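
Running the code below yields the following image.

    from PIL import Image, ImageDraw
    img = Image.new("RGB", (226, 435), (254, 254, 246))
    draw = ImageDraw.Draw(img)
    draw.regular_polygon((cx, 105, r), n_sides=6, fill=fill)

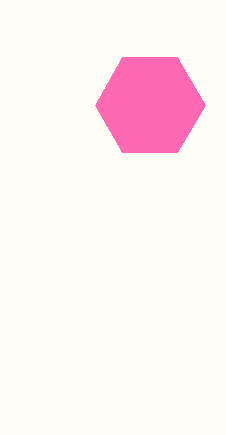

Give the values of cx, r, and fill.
cx = 150, r = 55, fill = 'hotpink'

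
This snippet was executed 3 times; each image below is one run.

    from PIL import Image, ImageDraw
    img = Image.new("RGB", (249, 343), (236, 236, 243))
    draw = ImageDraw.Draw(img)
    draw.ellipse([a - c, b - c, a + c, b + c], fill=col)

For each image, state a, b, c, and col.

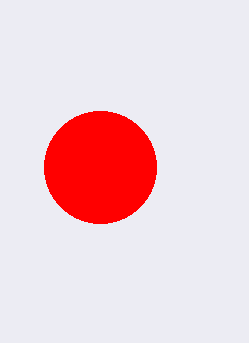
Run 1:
a = 100
b = 167
c = 56
col = 'red'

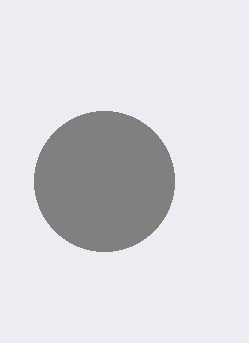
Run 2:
a = 104
b = 181
c = 70
col = 'gray'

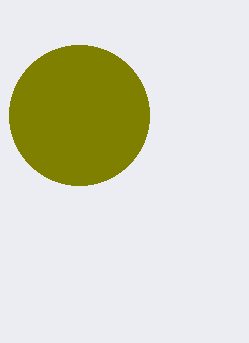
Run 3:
a = 79, b = 115, c = 70, col = 'olive'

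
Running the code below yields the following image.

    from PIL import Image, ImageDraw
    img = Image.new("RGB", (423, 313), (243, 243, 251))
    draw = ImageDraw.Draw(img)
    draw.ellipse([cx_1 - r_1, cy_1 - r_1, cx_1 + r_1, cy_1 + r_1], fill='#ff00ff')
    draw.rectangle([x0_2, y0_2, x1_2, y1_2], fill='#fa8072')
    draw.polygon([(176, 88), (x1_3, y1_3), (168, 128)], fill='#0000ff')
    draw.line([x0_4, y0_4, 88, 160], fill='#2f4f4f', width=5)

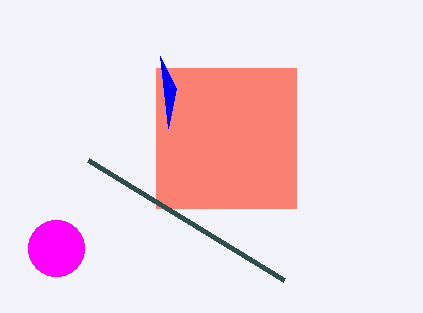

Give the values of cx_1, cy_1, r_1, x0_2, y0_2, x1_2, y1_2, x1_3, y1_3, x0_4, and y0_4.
cx_1 = 56; cy_1 = 248; r_1 = 28; x0_2 = 156; y0_2 = 68; x1_2 = 296; y1_2 = 208; x1_3 = 160; y1_3 = 56; x0_4 = 284; y0_4 = 280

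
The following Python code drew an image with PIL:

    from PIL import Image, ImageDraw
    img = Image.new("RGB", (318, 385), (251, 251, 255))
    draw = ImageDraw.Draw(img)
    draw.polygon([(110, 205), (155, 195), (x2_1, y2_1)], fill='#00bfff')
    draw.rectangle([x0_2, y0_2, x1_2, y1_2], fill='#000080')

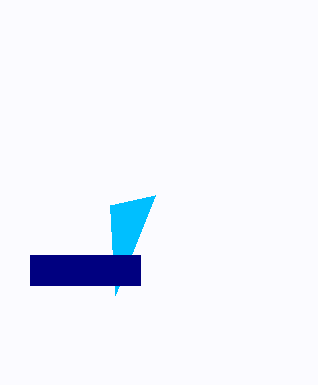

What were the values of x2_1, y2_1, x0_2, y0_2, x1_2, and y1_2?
x2_1 = 115; y2_1 = 295; x0_2 = 30; y0_2 = 255; x1_2 = 140; y1_2 = 285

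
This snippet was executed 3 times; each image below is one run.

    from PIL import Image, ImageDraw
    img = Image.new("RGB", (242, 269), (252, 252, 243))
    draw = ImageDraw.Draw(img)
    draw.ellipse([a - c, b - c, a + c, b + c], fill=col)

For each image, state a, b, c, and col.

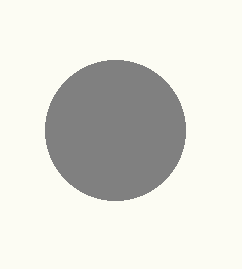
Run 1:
a = 115; b = 130; c = 70; col = 'gray'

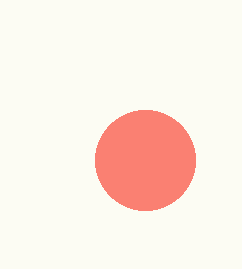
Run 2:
a = 145; b = 160; c = 50; col = 'salmon'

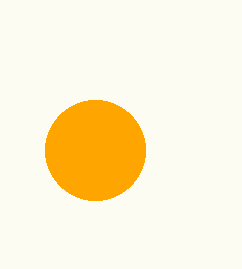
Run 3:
a = 95; b = 150; c = 50; col = 'orange'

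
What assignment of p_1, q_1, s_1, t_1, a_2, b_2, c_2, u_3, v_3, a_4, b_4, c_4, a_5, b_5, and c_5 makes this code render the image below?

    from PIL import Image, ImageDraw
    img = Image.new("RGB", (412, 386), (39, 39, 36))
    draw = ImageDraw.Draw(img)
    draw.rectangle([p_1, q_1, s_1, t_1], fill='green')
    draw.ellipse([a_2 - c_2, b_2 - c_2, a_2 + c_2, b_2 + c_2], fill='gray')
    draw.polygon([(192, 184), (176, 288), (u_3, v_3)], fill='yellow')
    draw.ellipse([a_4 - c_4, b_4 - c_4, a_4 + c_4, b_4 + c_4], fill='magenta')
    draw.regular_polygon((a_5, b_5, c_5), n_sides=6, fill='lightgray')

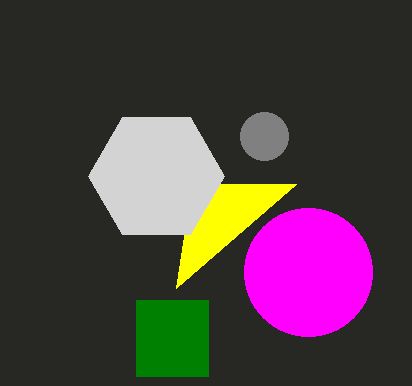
p_1 = 136, q_1 = 300, s_1 = 208, t_1 = 376, a_2 = 264, b_2 = 136, c_2 = 24, u_3 = 296, v_3 = 184, a_4 = 308, b_4 = 272, c_4 = 64, a_5 = 156, b_5 = 176, c_5 = 68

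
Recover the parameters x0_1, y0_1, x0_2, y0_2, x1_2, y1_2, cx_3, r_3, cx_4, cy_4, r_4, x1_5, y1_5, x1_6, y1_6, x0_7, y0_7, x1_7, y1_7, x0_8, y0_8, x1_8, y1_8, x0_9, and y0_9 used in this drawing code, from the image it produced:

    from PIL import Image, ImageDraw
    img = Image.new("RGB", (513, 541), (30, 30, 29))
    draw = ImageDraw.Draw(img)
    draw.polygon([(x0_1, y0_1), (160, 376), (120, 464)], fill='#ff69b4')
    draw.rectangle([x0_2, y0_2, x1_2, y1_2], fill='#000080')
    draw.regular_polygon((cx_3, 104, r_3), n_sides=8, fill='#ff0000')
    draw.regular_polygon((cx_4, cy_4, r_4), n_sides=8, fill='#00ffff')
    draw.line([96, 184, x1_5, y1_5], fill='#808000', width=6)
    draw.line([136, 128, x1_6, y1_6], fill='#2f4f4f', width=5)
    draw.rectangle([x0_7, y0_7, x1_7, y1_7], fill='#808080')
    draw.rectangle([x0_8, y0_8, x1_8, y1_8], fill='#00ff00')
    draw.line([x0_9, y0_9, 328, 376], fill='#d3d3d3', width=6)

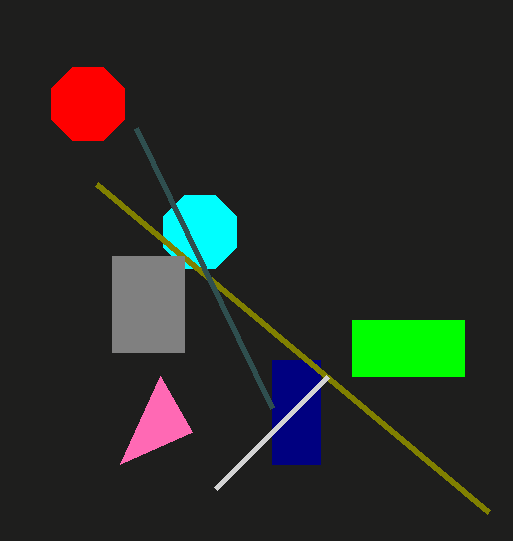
x0_1 = 192; y0_1 = 432; x0_2 = 272; y0_2 = 360; x1_2 = 320; y1_2 = 464; cx_3 = 88; r_3 = 40; cx_4 = 200; cy_4 = 232; r_4 = 40; x1_5 = 488; y1_5 = 512; x1_6 = 272; y1_6 = 408; x0_7 = 112; y0_7 = 256; x1_7 = 184; y1_7 = 352; x0_8 = 352; y0_8 = 320; x1_8 = 464; y1_8 = 376; x0_9 = 216; y0_9 = 488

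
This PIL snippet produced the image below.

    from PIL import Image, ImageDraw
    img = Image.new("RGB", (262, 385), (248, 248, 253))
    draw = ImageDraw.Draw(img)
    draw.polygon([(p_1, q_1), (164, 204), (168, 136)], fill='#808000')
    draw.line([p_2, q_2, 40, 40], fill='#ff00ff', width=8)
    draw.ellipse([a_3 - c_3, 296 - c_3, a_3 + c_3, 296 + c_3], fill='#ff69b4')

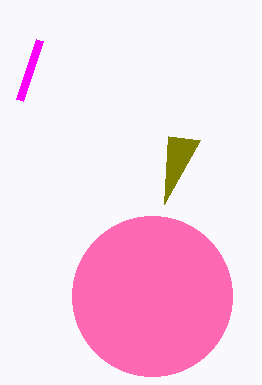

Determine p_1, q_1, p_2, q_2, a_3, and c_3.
p_1 = 200, q_1 = 140, p_2 = 20, q_2 = 100, a_3 = 152, c_3 = 80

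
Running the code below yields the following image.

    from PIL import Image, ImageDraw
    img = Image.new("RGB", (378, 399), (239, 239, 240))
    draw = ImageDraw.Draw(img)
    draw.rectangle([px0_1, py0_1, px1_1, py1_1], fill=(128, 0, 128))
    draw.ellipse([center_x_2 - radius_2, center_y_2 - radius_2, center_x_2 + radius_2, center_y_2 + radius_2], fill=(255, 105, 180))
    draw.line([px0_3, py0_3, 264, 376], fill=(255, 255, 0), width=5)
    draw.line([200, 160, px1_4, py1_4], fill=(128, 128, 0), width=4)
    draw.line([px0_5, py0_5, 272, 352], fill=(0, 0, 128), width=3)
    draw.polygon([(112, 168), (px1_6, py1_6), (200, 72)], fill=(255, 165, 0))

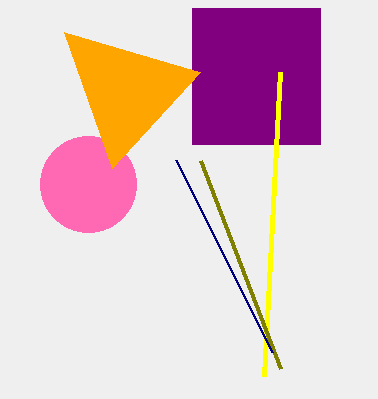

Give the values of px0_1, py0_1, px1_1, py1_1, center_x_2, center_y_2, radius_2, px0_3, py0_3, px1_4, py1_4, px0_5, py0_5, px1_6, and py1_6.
px0_1 = 192
py0_1 = 8
px1_1 = 320
py1_1 = 144
center_x_2 = 88
center_y_2 = 184
radius_2 = 48
px0_3 = 280
py0_3 = 72
px1_4 = 280
py1_4 = 368
px0_5 = 176
py0_5 = 160
px1_6 = 64
py1_6 = 32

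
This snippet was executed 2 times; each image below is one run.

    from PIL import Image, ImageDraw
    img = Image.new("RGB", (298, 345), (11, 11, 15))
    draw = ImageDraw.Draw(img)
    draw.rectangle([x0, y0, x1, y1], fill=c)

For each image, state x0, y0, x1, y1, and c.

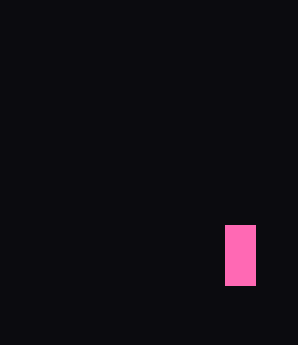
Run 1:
x0 = 225
y0 = 225
x1 = 255
y1 = 285
c = 'hotpink'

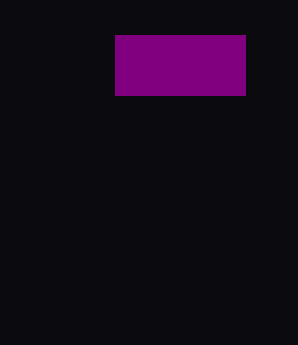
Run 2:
x0 = 115, y0 = 35, x1 = 245, y1 = 95, c = 'purple'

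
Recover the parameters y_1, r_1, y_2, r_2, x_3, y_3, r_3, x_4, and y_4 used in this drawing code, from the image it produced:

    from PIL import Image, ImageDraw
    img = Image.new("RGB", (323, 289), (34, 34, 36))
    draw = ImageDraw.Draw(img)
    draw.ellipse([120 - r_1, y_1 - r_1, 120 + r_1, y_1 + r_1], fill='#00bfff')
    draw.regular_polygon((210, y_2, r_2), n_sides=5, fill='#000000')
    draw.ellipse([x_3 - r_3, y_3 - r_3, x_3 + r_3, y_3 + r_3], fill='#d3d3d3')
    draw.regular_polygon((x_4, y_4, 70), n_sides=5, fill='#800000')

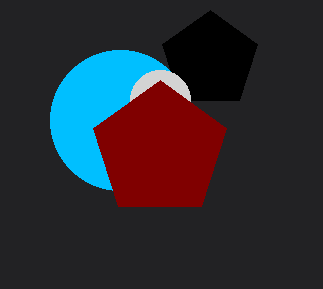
y_1 = 120
r_1 = 70
y_2 = 60
r_2 = 50
x_3 = 160
y_3 = 100
r_3 = 30
x_4 = 160
y_4 = 150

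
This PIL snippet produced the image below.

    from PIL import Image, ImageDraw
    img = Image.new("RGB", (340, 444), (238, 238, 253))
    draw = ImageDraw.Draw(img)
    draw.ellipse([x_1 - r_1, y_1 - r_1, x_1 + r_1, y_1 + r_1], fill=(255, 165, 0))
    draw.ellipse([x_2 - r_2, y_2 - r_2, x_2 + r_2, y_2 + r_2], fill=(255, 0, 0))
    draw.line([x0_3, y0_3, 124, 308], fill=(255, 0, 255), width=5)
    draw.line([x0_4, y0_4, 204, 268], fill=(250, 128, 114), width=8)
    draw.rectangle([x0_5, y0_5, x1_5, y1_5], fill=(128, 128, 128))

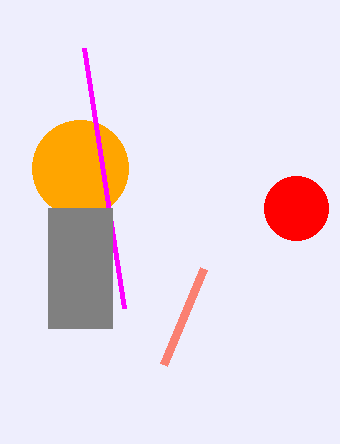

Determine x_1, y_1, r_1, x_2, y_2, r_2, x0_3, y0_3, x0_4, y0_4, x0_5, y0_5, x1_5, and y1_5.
x_1 = 80
y_1 = 168
r_1 = 48
x_2 = 296
y_2 = 208
r_2 = 32
x0_3 = 84
y0_3 = 48
x0_4 = 164
y0_4 = 364
x0_5 = 48
y0_5 = 208
x1_5 = 112
y1_5 = 328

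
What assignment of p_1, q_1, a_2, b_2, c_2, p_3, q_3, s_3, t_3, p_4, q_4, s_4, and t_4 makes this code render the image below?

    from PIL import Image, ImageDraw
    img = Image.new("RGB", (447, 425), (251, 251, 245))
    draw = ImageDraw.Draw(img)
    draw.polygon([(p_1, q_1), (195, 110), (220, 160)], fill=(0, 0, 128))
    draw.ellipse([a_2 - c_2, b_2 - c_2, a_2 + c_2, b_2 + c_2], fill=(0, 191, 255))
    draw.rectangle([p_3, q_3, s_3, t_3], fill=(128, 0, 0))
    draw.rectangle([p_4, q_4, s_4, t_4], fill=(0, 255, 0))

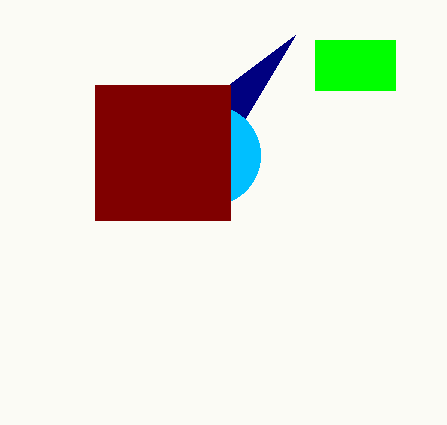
p_1 = 295; q_1 = 35; a_2 = 210; b_2 = 155; c_2 = 50; p_3 = 95; q_3 = 85; s_3 = 230; t_3 = 220; p_4 = 315; q_4 = 40; s_4 = 395; t_4 = 90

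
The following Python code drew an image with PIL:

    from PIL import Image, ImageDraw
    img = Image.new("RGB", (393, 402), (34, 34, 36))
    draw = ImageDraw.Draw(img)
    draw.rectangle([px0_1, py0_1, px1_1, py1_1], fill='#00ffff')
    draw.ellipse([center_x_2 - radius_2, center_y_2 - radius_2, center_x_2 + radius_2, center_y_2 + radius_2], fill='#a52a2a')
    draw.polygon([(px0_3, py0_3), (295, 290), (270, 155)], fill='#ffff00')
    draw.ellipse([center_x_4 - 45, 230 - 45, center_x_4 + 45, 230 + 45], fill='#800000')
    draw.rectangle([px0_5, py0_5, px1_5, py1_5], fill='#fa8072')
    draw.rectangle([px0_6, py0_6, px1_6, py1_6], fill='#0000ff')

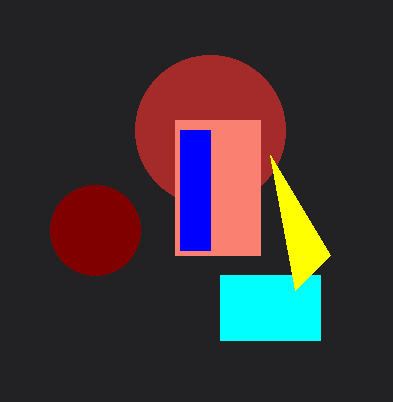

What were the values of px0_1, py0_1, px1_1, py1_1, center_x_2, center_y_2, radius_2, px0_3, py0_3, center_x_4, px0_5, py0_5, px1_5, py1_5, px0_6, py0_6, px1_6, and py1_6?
px0_1 = 220, py0_1 = 275, px1_1 = 320, py1_1 = 340, center_x_2 = 210, center_y_2 = 130, radius_2 = 75, px0_3 = 330, py0_3 = 255, center_x_4 = 95, px0_5 = 175, py0_5 = 120, px1_5 = 260, py1_5 = 255, px0_6 = 180, py0_6 = 130, px1_6 = 210, py1_6 = 250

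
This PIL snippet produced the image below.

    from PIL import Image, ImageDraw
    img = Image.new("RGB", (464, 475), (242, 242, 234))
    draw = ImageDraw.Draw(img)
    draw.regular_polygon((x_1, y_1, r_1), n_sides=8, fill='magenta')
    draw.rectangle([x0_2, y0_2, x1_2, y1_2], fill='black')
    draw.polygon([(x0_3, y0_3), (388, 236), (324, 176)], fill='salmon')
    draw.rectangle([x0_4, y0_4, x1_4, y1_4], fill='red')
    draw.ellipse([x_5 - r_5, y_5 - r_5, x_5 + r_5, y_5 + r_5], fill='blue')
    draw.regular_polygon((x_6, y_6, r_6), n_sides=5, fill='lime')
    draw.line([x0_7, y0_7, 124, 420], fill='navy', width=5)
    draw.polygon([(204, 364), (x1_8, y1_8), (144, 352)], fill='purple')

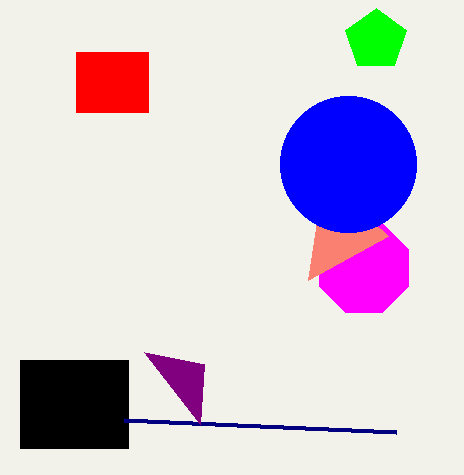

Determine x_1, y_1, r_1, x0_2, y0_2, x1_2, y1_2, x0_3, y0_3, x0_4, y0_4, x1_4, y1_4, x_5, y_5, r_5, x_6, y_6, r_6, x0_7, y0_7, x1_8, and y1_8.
x_1 = 364
y_1 = 268
r_1 = 48
x0_2 = 20
y0_2 = 360
x1_2 = 128
y1_2 = 448
x0_3 = 308
y0_3 = 280
x0_4 = 76
y0_4 = 52
x1_4 = 148
y1_4 = 112
x_5 = 348
y_5 = 164
r_5 = 68
x_6 = 376
y_6 = 40
r_6 = 32
x0_7 = 396
y0_7 = 432
x1_8 = 200
y1_8 = 424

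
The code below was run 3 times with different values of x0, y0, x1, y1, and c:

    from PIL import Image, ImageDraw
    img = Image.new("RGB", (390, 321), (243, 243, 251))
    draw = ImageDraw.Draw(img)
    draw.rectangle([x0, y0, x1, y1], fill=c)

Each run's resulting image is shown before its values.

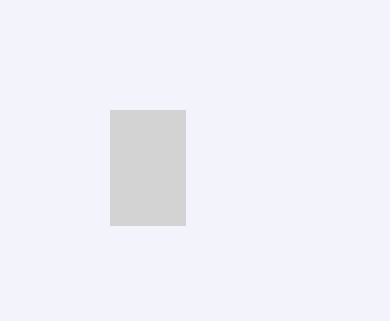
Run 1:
x0 = 110, y0 = 110, x1 = 185, y1 = 225, c = 'lightgray'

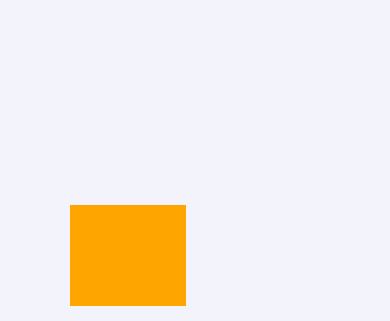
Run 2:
x0 = 70
y0 = 205
x1 = 185
y1 = 305
c = 'orange'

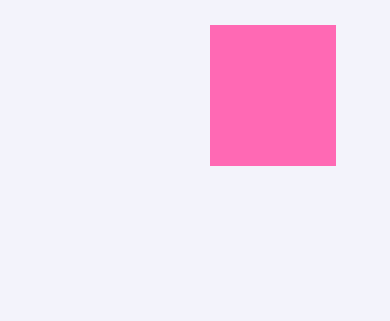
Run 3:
x0 = 210, y0 = 25, x1 = 335, y1 = 165, c = 'hotpink'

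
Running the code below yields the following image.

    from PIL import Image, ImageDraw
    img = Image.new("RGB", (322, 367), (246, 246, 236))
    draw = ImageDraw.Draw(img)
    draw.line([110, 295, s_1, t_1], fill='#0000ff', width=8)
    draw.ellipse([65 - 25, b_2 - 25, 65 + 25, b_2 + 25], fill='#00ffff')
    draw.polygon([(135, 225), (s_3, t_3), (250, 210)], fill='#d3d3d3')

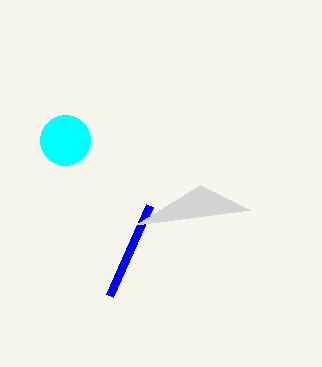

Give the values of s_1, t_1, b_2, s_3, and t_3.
s_1 = 150; t_1 = 205; b_2 = 140; s_3 = 200; t_3 = 185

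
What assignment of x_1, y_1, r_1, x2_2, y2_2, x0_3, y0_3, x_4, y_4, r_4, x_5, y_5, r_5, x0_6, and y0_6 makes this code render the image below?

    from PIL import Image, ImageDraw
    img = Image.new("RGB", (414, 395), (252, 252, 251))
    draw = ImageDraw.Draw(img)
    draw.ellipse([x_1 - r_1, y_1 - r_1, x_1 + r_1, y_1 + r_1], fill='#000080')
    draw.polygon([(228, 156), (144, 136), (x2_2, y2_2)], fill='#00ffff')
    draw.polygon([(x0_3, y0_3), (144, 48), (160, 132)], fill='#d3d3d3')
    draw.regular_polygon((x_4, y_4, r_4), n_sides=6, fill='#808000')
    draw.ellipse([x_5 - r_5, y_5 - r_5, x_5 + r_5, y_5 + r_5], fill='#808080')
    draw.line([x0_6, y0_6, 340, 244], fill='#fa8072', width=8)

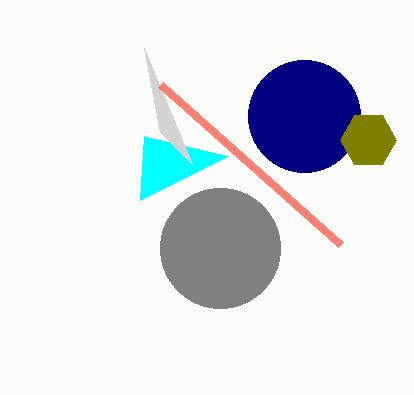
x_1 = 304
y_1 = 116
r_1 = 56
x2_2 = 140
y2_2 = 200
x0_3 = 192
y0_3 = 164
x_4 = 368
y_4 = 140
r_4 = 28
x_5 = 220
y_5 = 248
r_5 = 60
x0_6 = 160
y0_6 = 84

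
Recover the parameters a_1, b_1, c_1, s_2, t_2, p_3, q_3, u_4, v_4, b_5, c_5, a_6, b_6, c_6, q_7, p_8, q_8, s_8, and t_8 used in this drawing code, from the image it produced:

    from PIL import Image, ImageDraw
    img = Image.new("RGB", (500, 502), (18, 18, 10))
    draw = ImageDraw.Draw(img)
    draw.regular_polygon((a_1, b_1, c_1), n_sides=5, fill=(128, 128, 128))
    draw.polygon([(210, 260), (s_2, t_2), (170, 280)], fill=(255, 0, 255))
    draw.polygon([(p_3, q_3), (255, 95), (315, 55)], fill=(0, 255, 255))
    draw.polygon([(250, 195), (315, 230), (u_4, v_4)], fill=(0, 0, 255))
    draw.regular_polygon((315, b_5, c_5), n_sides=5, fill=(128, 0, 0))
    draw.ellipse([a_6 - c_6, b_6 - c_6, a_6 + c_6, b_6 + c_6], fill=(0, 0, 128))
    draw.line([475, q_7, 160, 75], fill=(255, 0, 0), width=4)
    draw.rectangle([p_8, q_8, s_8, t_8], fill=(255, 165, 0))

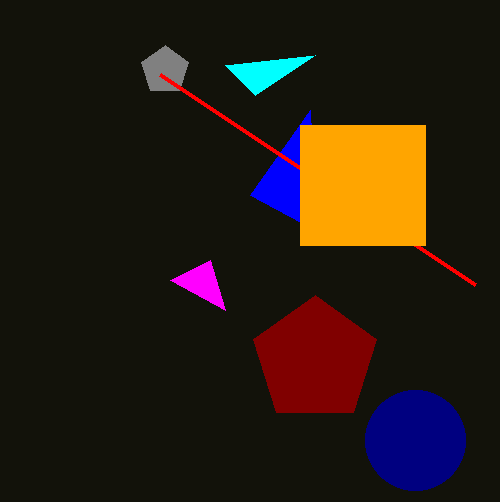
a_1 = 165, b_1 = 70, c_1 = 25, s_2 = 225, t_2 = 310, p_3 = 225, q_3 = 65, u_4 = 310, v_4 = 110, b_5 = 360, c_5 = 65, a_6 = 415, b_6 = 440, c_6 = 50, q_7 = 285, p_8 = 300, q_8 = 125, s_8 = 425, t_8 = 245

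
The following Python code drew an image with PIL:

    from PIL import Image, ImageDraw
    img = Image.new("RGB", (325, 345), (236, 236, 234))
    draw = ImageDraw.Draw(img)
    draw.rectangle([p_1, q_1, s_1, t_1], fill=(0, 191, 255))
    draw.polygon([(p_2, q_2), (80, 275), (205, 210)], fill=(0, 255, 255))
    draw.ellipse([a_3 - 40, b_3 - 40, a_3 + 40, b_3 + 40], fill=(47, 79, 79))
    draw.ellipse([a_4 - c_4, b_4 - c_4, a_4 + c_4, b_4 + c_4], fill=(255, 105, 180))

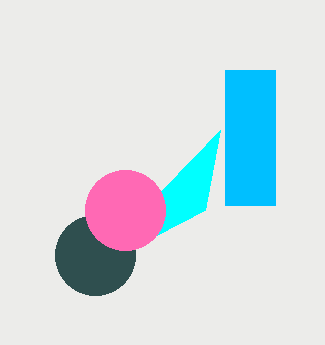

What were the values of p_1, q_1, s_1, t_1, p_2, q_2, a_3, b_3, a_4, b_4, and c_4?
p_1 = 225, q_1 = 70, s_1 = 275, t_1 = 205, p_2 = 220, q_2 = 130, a_3 = 95, b_3 = 255, a_4 = 125, b_4 = 210, c_4 = 40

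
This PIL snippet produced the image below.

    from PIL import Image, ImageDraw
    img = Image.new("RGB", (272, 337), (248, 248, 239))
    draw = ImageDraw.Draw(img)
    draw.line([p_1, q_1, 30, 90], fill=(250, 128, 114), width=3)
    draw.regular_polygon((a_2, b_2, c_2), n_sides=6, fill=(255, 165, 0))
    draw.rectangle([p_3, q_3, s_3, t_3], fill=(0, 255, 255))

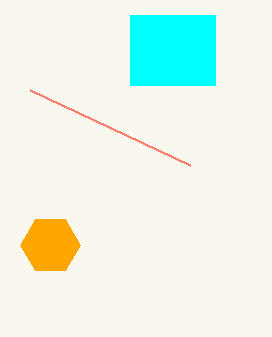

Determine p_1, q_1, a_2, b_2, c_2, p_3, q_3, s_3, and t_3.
p_1 = 190, q_1 = 165, a_2 = 50, b_2 = 245, c_2 = 30, p_3 = 130, q_3 = 15, s_3 = 215, t_3 = 85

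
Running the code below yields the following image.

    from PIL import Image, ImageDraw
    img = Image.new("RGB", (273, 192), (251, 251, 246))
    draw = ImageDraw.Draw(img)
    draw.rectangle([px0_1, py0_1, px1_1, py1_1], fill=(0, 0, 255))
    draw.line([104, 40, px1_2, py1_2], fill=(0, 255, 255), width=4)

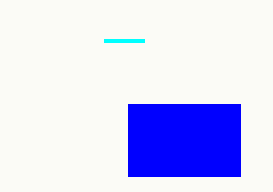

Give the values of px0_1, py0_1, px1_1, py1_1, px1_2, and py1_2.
px0_1 = 128, py0_1 = 104, px1_1 = 240, py1_1 = 176, px1_2 = 144, py1_2 = 40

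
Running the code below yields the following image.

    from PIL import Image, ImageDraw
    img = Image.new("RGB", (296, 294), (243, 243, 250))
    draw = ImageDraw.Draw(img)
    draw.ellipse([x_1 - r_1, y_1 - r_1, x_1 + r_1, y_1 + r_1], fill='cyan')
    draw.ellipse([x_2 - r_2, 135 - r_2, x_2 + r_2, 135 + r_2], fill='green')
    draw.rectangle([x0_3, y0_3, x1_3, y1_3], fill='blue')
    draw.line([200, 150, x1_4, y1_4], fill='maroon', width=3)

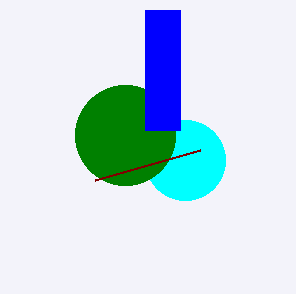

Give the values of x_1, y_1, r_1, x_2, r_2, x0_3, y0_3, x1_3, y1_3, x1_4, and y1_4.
x_1 = 185, y_1 = 160, r_1 = 40, x_2 = 125, r_2 = 50, x0_3 = 145, y0_3 = 10, x1_3 = 180, y1_3 = 130, x1_4 = 95, y1_4 = 180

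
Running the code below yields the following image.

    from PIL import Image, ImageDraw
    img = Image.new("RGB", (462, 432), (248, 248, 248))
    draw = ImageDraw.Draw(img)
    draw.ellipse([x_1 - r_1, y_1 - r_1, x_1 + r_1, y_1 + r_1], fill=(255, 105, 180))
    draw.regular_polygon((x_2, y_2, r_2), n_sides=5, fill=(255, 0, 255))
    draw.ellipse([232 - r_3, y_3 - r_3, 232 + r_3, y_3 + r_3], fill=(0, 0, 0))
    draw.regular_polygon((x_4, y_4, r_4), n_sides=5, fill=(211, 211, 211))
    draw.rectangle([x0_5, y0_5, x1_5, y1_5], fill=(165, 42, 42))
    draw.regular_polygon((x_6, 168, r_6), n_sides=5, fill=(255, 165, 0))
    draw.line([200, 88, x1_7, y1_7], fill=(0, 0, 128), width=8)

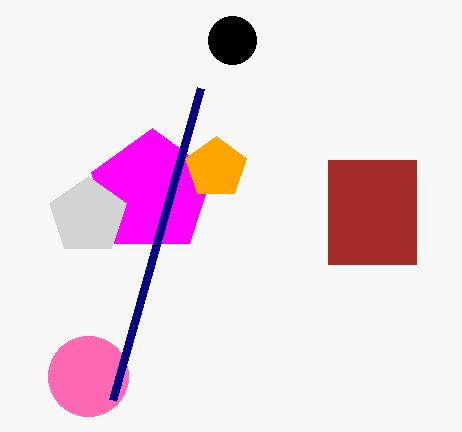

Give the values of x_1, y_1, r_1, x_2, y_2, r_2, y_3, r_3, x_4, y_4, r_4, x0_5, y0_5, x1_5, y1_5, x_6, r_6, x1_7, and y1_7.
x_1 = 88, y_1 = 376, r_1 = 40, x_2 = 152, y_2 = 192, r_2 = 64, y_3 = 40, r_3 = 24, x_4 = 88, y_4 = 216, r_4 = 40, x0_5 = 328, y0_5 = 160, x1_5 = 416, y1_5 = 264, x_6 = 216, r_6 = 32, x1_7 = 112, y1_7 = 400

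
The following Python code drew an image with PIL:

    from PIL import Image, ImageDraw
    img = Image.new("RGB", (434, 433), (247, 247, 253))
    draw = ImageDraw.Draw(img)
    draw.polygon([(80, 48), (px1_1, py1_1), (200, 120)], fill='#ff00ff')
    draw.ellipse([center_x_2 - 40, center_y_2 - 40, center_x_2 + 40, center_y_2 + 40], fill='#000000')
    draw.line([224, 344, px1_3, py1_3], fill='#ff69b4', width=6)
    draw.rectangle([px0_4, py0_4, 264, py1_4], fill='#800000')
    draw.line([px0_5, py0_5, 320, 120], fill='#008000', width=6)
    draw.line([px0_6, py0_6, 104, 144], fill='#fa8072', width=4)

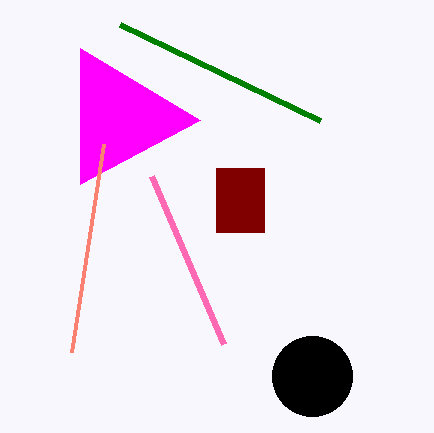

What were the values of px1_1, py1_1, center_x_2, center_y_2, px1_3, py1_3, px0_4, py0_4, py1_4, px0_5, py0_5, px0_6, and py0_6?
px1_1 = 80; py1_1 = 184; center_x_2 = 312; center_y_2 = 376; px1_3 = 152; py1_3 = 176; px0_4 = 216; py0_4 = 168; py1_4 = 232; px0_5 = 120; py0_5 = 24; px0_6 = 72; py0_6 = 352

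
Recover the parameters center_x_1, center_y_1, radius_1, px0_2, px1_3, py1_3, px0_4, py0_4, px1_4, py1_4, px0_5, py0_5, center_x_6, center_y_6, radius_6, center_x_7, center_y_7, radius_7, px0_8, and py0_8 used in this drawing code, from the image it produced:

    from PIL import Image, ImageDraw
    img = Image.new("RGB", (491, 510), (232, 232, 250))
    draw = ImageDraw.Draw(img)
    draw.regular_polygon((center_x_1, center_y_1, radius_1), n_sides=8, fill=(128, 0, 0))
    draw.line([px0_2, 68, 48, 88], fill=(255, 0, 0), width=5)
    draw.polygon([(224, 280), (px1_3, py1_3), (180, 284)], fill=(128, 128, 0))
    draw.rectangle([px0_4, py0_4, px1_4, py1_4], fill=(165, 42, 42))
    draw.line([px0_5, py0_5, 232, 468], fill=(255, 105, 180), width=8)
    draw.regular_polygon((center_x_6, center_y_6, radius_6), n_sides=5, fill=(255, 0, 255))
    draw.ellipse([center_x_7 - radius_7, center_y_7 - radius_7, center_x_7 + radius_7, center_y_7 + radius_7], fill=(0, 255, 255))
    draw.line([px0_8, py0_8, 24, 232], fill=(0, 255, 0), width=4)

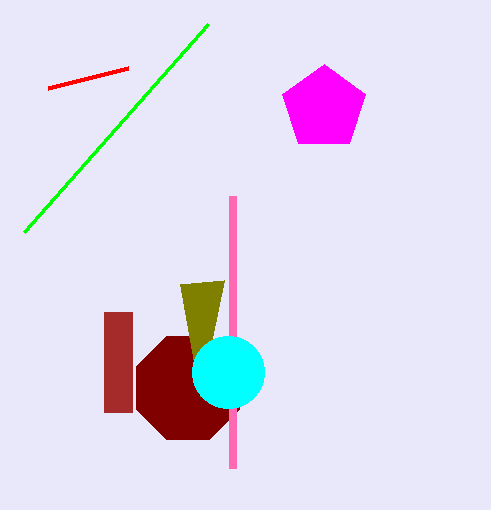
center_x_1 = 188, center_y_1 = 388, radius_1 = 56, px0_2 = 128, px1_3 = 200, py1_3 = 396, px0_4 = 104, py0_4 = 312, px1_4 = 132, py1_4 = 412, px0_5 = 232, py0_5 = 196, center_x_6 = 324, center_y_6 = 108, radius_6 = 44, center_x_7 = 228, center_y_7 = 372, radius_7 = 36, px0_8 = 208, py0_8 = 24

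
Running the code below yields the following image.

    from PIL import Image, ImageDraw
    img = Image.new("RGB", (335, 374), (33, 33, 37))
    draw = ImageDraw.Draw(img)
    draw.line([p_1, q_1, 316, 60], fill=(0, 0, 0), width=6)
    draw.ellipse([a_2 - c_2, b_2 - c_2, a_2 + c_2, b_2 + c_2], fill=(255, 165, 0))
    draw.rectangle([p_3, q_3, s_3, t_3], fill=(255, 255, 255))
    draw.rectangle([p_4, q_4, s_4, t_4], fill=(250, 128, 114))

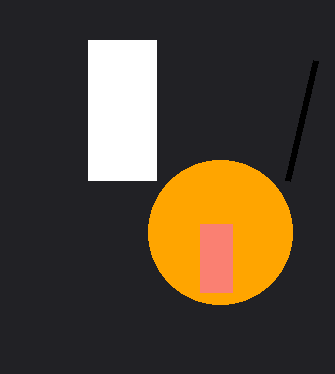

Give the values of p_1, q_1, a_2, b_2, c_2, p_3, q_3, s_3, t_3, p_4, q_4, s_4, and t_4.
p_1 = 288, q_1 = 180, a_2 = 220, b_2 = 232, c_2 = 72, p_3 = 88, q_3 = 40, s_3 = 156, t_3 = 180, p_4 = 200, q_4 = 224, s_4 = 232, t_4 = 292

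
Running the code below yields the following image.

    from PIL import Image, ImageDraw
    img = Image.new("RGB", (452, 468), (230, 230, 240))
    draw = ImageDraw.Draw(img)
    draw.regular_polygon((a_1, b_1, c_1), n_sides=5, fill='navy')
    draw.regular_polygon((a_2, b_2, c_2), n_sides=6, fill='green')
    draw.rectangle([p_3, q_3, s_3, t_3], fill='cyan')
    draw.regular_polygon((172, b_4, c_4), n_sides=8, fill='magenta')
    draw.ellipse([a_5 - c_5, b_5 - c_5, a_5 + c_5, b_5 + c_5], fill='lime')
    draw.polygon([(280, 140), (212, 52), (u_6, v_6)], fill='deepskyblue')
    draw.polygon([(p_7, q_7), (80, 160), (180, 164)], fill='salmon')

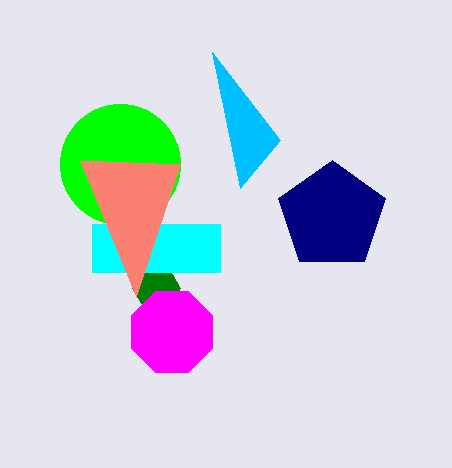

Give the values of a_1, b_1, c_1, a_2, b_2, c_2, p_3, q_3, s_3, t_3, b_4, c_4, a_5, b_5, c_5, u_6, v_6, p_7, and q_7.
a_1 = 332, b_1 = 216, c_1 = 56, a_2 = 156, b_2 = 288, c_2 = 24, p_3 = 92, q_3 = 224, s_3 = 220, t_3 = 272, b_4 = 332, c_4 = 44, a_5 = 120, b_5 = 164, c_5 = 60, u_6 = 240, v_6 = 188, p_7 = 136, q_7 = 296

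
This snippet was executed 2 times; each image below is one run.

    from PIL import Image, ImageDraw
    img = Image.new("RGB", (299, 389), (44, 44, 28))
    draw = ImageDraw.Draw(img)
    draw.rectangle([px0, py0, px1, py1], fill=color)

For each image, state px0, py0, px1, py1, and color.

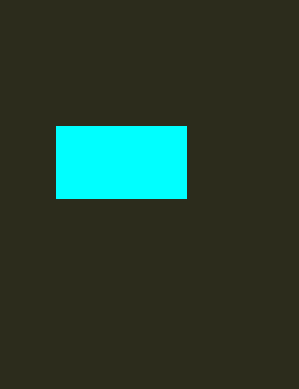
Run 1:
px0 = 56; py0 = 126; px1 = 186; py1 = 198; color = 'cyan'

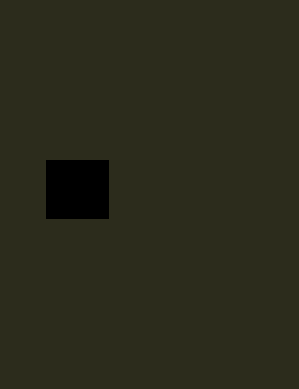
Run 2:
px0 = 46, py0 = 160, px1 = 108, py1 = 218, color = 'black'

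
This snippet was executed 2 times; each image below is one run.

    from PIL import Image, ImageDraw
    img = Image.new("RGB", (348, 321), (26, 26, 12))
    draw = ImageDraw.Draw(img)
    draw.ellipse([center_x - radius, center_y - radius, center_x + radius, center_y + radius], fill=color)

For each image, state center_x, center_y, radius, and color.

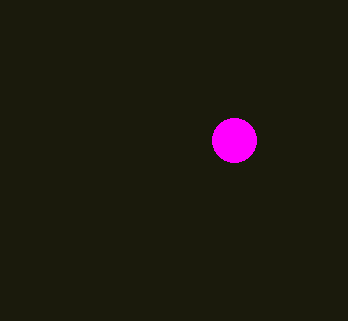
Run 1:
center_x = 234; center_y = 140; radius = 22; color = 'magenta'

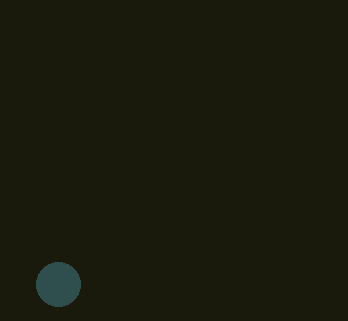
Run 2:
center_x = 58; center_y = 284; radius = 22; color = 'darkslategray'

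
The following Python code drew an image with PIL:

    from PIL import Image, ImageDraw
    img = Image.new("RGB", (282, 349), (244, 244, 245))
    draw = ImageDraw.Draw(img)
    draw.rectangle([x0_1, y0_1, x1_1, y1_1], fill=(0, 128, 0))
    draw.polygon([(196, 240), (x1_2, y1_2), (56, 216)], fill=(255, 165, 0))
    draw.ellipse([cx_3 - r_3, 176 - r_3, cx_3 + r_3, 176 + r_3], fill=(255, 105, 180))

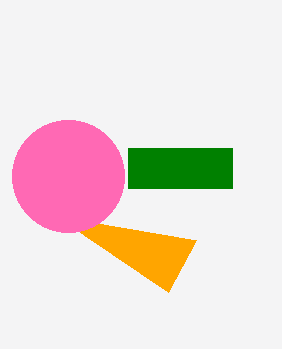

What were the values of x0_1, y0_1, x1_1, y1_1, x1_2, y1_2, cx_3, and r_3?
x0_1 = 128; y0_1 = 148; x1_1 = 232; y1_1 = 188; x1_2 = 168; y1_2 = 292; cx_3 = 68; r_3 = 56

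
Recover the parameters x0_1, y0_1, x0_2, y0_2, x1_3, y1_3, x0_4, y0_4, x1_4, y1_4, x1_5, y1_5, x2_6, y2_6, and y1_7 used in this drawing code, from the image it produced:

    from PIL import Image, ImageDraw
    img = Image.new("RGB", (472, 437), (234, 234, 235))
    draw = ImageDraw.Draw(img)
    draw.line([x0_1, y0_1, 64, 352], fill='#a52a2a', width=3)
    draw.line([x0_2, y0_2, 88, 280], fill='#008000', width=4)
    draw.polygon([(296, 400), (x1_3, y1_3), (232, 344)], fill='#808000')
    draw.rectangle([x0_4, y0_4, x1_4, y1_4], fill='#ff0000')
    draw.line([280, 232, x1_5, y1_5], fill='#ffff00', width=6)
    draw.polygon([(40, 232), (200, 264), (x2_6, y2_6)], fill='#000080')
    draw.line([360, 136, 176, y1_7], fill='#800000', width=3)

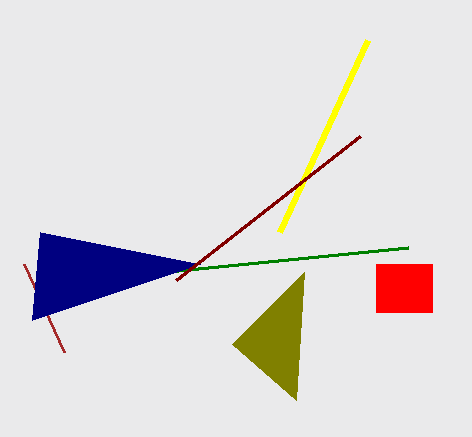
x0_1 = 24, y0_1 = 264, x0_2 = 408, y0_2 = 248, x1_3 = 304, y1_3 = 272, x0_4 = 376, y0_4 = 264, x1_4 = 432, y1_4 = 312, x1_5 = 368, y1_5 = 40, x2_6 = 32, y2_6 = 320, y1_7 = 280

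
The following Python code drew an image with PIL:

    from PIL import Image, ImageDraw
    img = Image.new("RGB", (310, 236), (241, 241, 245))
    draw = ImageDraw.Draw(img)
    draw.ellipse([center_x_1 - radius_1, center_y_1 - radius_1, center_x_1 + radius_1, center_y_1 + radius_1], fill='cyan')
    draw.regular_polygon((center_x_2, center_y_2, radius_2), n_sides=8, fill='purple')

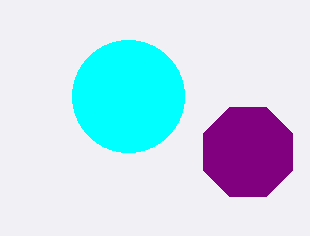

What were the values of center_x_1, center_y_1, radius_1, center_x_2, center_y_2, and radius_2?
center_x_1 = 128; center_y_1 = 96; radius_1 = 56; center_x_2 = 248; center_y_2 = 152; radius_2 = 48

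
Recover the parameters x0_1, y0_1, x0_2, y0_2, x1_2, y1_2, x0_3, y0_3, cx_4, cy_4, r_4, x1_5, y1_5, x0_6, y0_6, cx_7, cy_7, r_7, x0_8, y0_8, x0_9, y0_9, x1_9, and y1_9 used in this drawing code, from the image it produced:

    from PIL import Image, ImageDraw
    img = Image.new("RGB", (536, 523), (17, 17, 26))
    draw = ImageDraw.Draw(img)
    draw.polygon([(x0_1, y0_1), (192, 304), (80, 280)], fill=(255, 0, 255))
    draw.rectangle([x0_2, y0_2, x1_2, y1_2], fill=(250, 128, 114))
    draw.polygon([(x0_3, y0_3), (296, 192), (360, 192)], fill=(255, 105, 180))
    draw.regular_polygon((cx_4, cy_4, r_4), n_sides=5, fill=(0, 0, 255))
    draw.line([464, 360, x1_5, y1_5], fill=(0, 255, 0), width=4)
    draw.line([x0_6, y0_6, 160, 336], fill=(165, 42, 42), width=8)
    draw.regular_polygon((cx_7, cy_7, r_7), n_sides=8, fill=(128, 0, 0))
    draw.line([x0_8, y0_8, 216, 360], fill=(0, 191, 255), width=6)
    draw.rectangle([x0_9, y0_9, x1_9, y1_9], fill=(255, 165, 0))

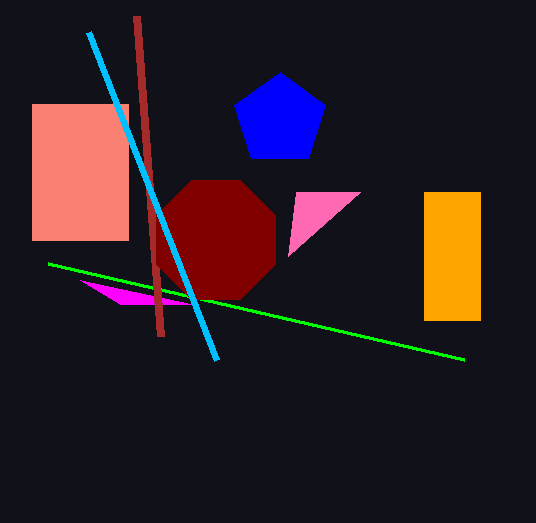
x0_1 = 120, y0_1 = 304, x0_2 = 32, y0_2 = 104, x1_2 = 128, y1_2 = 240, x0_3 = 288, y0_3 = 256, cx_4 = 280, cy_4 = 120, r_4 = 48, x1_5 = 48, y1_5 = 264, x0_6 = 136, y0_6 = 16, cx_7 = 216, cy_7 = 240, r_7 = 64, x0_8 = 88, y0_8 = 32, x0_9 = 424, y0_9 = 192, x1_9 = 480, y1_9 = 320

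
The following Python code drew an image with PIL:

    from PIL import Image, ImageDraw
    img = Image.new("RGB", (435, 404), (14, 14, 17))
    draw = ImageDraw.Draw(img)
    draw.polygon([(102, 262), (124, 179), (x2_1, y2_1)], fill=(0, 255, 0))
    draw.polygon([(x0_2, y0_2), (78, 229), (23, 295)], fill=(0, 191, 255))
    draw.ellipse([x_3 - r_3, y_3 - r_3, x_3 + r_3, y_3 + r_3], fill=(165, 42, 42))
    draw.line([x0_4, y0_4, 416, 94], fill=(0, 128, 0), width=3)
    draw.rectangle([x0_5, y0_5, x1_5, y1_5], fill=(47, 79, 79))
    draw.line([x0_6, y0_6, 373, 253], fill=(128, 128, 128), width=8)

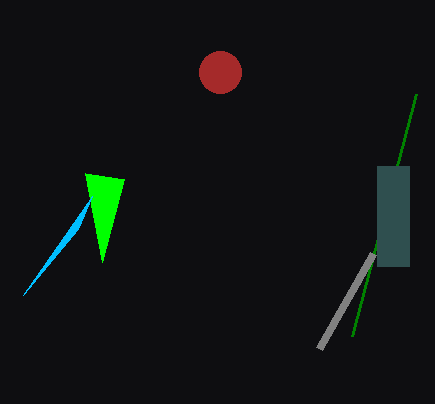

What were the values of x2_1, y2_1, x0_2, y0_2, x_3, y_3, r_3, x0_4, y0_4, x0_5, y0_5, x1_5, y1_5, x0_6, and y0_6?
x2_1 = 85; y2_1 = 173; x0_2 = 92; y0_2 = 196; x_3 = 220; y_3 = 72; r_3 = 21; x0_4 = 352; y0_4 = 336; x0_5 = 377; y0_5 = 166; x1_5 = 409; y1_5 = 266; x0_6 = 319; y0_6 = 348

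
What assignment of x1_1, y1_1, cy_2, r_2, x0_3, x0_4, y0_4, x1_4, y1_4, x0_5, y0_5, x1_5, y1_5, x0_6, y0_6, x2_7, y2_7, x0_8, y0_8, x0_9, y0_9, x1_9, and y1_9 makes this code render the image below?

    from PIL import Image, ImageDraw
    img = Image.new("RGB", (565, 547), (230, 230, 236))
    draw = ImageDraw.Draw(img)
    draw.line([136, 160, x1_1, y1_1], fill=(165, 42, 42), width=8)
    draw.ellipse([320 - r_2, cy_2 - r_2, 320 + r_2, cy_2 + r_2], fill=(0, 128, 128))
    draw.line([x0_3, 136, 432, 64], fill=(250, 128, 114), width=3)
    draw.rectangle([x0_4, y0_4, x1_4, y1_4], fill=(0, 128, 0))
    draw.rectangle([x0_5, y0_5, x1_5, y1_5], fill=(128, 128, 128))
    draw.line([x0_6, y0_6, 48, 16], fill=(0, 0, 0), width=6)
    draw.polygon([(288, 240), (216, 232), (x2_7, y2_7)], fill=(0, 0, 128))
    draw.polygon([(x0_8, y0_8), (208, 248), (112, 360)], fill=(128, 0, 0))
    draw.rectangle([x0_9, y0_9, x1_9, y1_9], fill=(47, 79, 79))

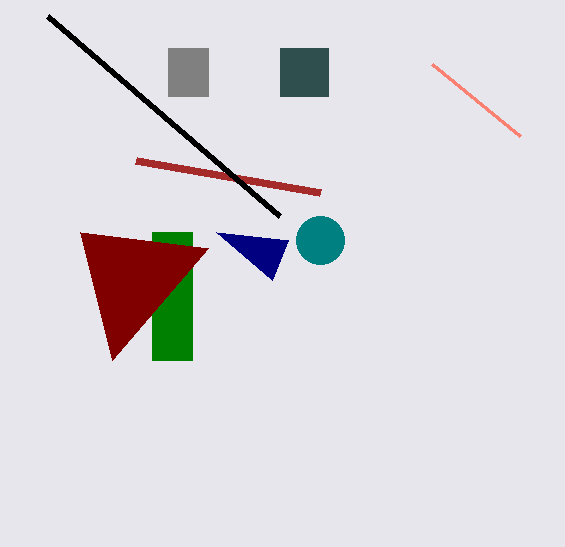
x1_1 = 320, y1_1 = 192, cy_2 = 240, r_2 = 24, x0_3 = 520, x0_4 = 152, y0_4 = 232, x1_4 = 192, y1_4 = 360, x0_5 = 168, y0_5 = 48, x1_5 = 208, y1_5 = 96, x0_6 = 280, y0_6 = 216, x2_7 = 272, y2_7 = 280, x0_8 = 80, y0_8 = 232, x0_9 = 280, y0_9 = 48, x1_9 = 328, y1_9 = 96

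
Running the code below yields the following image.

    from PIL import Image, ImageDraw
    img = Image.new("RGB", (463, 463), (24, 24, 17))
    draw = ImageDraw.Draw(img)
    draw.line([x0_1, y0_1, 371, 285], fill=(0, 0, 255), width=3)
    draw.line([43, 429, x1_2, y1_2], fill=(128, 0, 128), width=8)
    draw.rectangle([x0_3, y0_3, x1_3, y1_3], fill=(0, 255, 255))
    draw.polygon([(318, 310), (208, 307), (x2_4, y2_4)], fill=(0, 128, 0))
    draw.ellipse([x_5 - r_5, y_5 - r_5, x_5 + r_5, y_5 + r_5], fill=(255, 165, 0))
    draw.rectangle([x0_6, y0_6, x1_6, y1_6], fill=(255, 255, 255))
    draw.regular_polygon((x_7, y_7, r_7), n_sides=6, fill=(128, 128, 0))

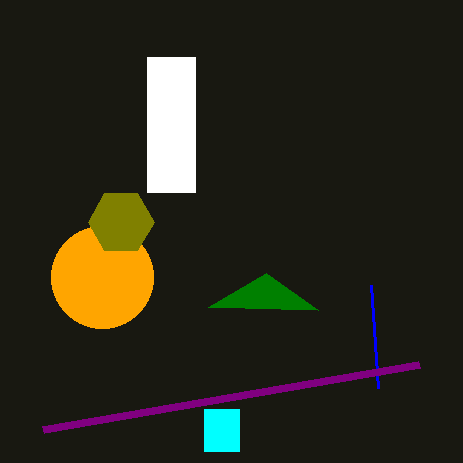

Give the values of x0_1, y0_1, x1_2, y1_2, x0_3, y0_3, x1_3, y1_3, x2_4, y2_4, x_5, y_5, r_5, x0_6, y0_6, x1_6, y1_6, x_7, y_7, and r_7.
x0_1 = 378
y0_1 = 388
x1_2 = 419
y1_2 = 364
x0_3 = 204
y0_3 = 409
x1_3 = 239
y1_3 = 451
x2_4 = 266
y2_4 = 273
x_5 = 102
y_5 = 277
r_5 = 51
x0_6 = 147
y0_6 = 57
x1_6 = 195
y1_6 = 192
x_7 = 121
y_7 = 222
r_7 = 33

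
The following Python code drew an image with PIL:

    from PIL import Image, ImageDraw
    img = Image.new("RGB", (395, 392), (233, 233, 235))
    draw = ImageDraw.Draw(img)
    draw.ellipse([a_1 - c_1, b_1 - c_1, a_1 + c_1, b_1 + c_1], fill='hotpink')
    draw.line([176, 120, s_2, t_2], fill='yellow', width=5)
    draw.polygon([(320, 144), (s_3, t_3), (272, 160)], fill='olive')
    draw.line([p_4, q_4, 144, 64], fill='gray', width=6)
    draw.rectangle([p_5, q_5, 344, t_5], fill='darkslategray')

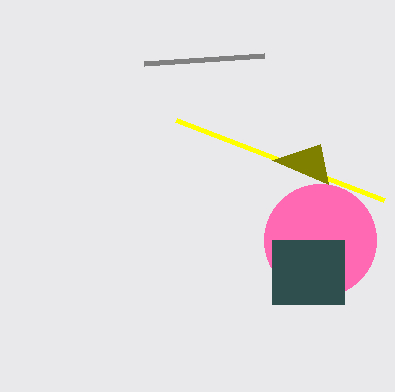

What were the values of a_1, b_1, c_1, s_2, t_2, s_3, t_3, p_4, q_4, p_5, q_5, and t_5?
a_1 = 320, b_1 = 240, c_1 = 56, s_2 = 384, t_2 = 200, s_3 = 328, t_3 = 184, p_4 = 264, q_4 = 56, p_5 = 272, q_5 = 240, t_5 = 304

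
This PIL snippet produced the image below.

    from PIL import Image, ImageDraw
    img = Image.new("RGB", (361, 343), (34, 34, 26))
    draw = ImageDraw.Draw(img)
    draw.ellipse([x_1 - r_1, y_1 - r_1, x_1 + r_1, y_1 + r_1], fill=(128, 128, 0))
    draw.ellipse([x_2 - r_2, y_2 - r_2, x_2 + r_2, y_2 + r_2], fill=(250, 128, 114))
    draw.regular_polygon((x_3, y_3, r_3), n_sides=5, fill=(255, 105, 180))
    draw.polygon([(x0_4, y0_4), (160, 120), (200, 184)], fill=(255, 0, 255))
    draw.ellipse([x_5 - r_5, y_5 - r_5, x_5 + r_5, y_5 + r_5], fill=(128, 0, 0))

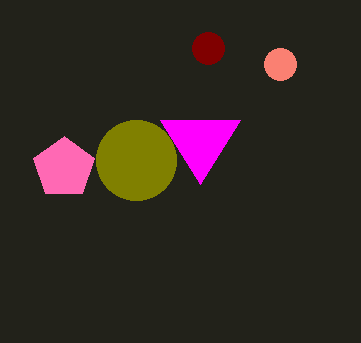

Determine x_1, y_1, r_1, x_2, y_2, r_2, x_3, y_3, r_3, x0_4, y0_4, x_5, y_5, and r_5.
x_1 = 136; y_1 = 160; r_1 = 40; x_2 = 280; y_2 = 64; r_2 = 16; x_3 = 64; y_3 = 168; r_3 = 32; x0_4 = 240; y0_4 = 120; x_5 = 208; y_5 = 48; r_5 = 16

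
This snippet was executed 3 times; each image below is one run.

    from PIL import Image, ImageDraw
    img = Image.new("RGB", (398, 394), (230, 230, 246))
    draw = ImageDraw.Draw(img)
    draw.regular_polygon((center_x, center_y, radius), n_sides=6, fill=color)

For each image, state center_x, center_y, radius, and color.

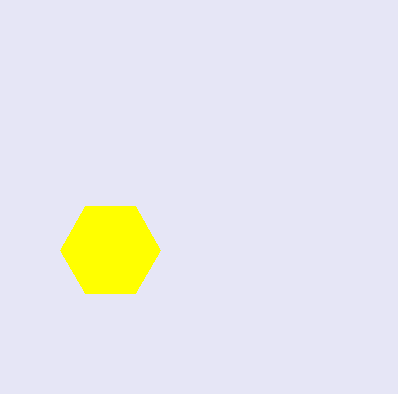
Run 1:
center_x = 110; center_y = 250; radius = 50; color = 'yellow'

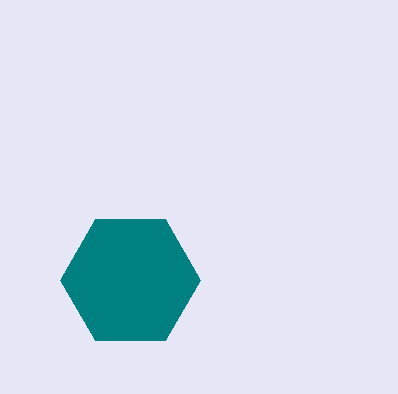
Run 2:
center_x = 130, center_y = 280, radius = 70, color = 'teal'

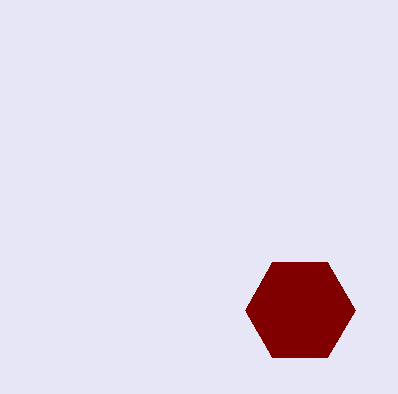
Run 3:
center_x = 300, center_y = 310, radius = 55, color = 'maroon'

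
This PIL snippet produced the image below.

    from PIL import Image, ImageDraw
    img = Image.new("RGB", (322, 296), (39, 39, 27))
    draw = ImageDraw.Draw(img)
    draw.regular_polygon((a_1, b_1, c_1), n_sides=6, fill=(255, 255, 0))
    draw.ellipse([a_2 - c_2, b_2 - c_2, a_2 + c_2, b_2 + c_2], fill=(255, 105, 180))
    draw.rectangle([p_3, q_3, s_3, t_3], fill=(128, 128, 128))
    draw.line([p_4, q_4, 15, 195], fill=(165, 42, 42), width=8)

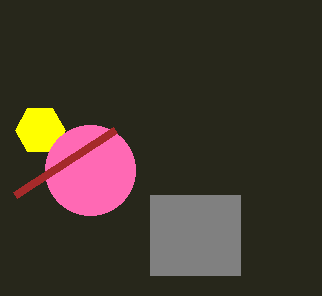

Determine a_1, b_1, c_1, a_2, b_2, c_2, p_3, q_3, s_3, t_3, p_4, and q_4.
a_1 = 40, b_1 = 130, c_1 = 25, a_2 = 90, b_2 = 170, c_2 = 45, p_3 = 150, q_3 = 195, s_3 = 240, t_3 = 275, p_4 = 115, q_4 = 130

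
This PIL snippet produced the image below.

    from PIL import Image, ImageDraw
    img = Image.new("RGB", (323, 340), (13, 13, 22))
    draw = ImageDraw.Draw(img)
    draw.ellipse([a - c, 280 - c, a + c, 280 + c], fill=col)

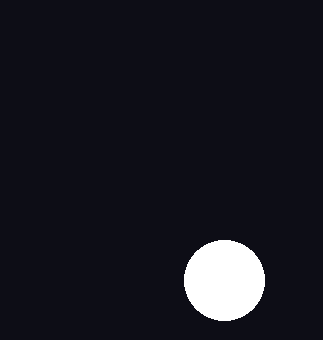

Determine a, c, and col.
a = 224; c = 40; col = 'white'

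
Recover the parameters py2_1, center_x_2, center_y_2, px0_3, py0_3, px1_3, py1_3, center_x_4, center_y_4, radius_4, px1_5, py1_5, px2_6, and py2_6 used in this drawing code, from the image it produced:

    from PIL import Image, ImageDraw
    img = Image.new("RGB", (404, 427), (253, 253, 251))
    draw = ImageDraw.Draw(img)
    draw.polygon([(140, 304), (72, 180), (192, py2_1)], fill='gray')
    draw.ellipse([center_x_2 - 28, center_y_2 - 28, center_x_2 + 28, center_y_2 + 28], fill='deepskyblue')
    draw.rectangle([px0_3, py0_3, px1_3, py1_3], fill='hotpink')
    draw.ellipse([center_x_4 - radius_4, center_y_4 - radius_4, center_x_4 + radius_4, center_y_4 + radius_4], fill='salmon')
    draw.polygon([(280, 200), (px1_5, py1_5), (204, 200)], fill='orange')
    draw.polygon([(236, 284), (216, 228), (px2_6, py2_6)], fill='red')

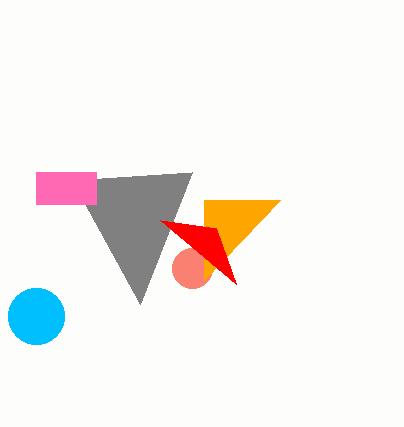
py2_1 = 172
center_x_2 = 36
center_y_2 = 316
px0_3 = 36
py0_3 = 172
px1_3 = 96
py1_3 = 204
center_x_4 = 192
center_y_4 = 268
radius_4 = 20
px1_5 = 204
py1_5 = 280
px2_6 = 160
py2_6 = 220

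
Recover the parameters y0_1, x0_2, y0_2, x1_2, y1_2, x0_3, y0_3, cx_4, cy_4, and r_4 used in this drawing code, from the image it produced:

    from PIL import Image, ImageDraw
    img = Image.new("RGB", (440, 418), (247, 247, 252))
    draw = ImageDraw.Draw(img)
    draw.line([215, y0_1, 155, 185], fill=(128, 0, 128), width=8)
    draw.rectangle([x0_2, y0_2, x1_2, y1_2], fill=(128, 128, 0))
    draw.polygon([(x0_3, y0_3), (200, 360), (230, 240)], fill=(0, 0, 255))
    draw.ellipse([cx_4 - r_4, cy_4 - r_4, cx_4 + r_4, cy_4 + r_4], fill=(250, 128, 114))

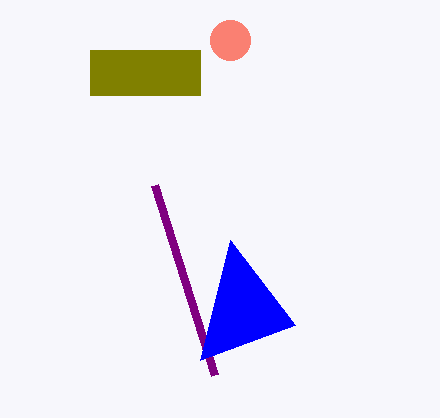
y0_1 = 375; x0_2 = 90; y0_2 = 50; x1_2 = 200; y1_2 = 95; x0_3 = 295; y0_3 = 325; cx_4 = 230; cy_4 = 40; r_4 = 20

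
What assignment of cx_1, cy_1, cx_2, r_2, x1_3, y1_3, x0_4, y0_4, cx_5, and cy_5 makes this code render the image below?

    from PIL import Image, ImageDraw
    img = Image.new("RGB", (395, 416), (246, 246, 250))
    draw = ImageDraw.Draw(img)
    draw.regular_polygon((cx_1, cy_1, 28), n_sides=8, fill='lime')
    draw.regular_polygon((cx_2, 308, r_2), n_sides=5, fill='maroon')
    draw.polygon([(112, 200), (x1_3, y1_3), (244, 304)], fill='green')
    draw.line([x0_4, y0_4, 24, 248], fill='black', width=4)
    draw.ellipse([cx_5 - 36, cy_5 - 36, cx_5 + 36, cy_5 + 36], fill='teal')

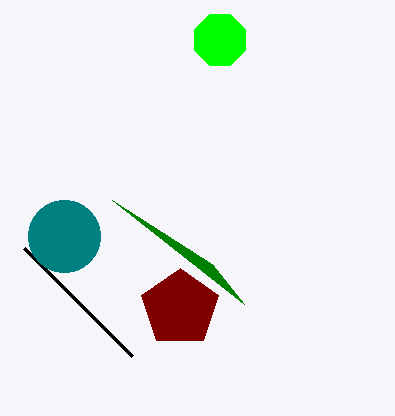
cx_1 = 220, cy_1 = 40, cx_2 = 180, r_2 = 40, x1_3 = 212, y1_3 = 264, x0_4 = 132, y0_4 = 356, cx_5 = 64, cy_5 = 236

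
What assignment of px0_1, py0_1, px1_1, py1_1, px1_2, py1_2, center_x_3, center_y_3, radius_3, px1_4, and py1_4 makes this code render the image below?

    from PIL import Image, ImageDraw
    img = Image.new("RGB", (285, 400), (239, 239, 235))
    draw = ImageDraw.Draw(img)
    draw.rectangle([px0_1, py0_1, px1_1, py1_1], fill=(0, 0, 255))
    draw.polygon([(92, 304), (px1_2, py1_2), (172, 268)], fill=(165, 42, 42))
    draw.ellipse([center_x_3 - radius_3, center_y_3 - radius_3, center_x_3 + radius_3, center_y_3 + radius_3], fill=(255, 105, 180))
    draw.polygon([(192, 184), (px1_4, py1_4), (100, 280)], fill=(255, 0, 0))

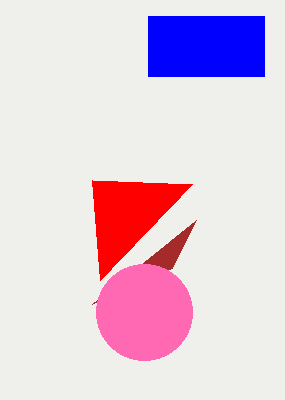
px0_1 = 148, py0_1 = 16, px1_1 = 264, py1_1 = 76, px1_2 = 196, py1_2 = 220, center_x_3 = 144, center_y_3 = 312, radius_3 = 48, px1_4 = 92, py1_4 = 180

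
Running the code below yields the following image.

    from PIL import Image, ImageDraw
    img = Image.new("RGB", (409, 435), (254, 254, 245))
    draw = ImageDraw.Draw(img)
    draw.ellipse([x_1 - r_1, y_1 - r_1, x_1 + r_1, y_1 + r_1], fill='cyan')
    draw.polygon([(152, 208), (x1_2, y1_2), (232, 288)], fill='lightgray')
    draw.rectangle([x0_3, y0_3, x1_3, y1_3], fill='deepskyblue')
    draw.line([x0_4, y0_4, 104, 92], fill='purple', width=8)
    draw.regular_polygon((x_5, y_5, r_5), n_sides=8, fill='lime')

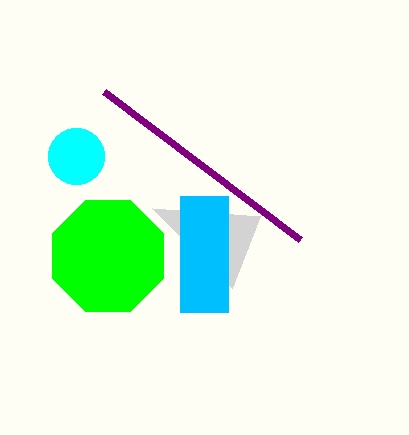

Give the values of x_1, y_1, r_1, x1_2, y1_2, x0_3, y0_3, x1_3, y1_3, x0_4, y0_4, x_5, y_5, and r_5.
x_1 = 76; y_1 = 156; r_1 = 28; x1_2 = 260; y1_2 = 216; x0_3 = 180; y0_3 = 196; x1_3 = 228; y1_3 = 312; x0_4 = 300; y0_4 = 240; x_5 = 108; y_5 = 256; r_5 = 60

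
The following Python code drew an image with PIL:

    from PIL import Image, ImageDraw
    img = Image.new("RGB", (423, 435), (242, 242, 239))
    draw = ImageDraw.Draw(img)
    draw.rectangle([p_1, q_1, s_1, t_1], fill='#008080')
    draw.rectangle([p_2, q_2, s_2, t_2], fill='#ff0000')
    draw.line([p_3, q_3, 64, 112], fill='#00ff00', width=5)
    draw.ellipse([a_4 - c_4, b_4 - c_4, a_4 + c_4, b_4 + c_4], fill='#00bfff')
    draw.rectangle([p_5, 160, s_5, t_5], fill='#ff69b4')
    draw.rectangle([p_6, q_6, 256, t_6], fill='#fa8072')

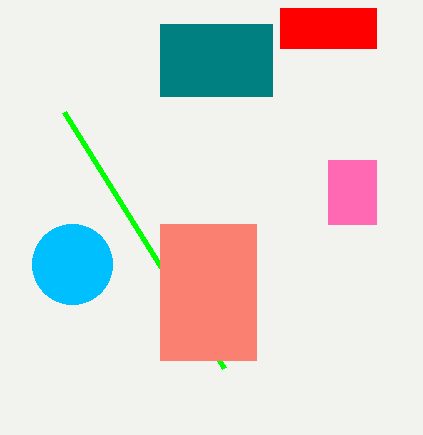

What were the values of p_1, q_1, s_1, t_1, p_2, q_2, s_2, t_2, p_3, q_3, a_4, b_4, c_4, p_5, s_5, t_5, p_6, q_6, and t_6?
p_1 = 160, q_1 = 24, s_1 = 272, t_1 = 96, p_2 = 280, q_2 = 8, s_2 = 376, t_2 = 48, p_3 = 224, q_3 = 368, a_4 = 72, b_4 = 264, c_4 = 40, p_5 = 328, s_5 = 376, t_5 = 224, p_6 = 160, q_6 = 224, t_6 = 360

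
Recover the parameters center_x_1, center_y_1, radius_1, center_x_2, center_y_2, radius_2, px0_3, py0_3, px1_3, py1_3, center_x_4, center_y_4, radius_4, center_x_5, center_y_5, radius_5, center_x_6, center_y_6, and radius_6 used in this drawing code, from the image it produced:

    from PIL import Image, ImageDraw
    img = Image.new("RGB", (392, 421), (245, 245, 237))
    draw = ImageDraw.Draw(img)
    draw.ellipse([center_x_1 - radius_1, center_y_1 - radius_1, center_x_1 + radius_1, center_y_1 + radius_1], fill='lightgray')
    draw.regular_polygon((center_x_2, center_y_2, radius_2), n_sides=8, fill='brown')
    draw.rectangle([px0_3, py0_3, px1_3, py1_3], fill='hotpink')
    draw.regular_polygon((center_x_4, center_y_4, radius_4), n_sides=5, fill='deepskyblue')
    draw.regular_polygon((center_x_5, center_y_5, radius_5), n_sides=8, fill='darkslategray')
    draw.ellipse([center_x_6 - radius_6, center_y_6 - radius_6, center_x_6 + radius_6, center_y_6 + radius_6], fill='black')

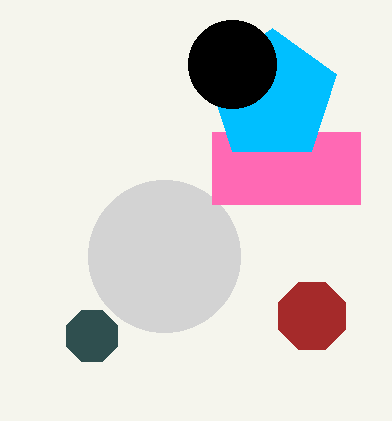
center_x_1 = 164
center_y_1 = 256
radius_1 = 76
center_x_2 = 312
center_y_2 = 316
radius_2 = 36
px0_3 = 212
py0_3 = 132
px1_3 = 360
py1_3 = 204
center_x_4 = 272
center_y_4 = 96
radius_4 = 68
center_x_5 = 92
center_y_5 = 336
radius_5 = 28
center_x_6 = 232
center_y_6 = 64
radius_6 = 44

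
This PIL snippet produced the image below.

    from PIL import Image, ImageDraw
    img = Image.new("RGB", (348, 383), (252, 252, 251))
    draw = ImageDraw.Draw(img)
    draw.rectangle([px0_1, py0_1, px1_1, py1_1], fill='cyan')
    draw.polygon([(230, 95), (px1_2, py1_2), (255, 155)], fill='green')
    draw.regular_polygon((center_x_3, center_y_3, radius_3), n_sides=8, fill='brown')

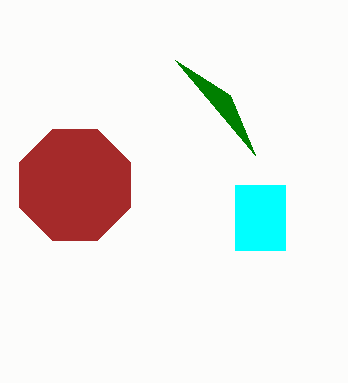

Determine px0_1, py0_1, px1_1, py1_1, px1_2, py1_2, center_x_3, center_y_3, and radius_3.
px0_1 = 235, py0_1 = 185, px1_1 = 285, py1_1 = 250, px1_2 = 175, py1_2 = 60, center_x_3 = 75, center_y_3 = 185, radius_3 = 60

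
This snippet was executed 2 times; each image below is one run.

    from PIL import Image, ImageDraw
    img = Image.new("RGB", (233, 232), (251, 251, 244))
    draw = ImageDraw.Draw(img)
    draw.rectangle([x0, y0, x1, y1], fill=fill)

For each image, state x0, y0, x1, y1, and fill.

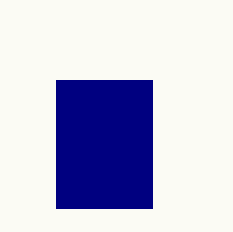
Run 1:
x0 = 56; y0 = 80; x1 = 152; y1 = 208; fill = 'navy'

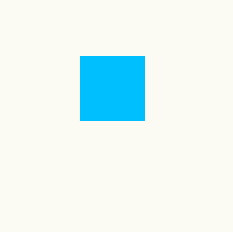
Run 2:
x0 = 80, y0 = 56, x1 = 144, y1 = 120, fill = 'deepskyblue'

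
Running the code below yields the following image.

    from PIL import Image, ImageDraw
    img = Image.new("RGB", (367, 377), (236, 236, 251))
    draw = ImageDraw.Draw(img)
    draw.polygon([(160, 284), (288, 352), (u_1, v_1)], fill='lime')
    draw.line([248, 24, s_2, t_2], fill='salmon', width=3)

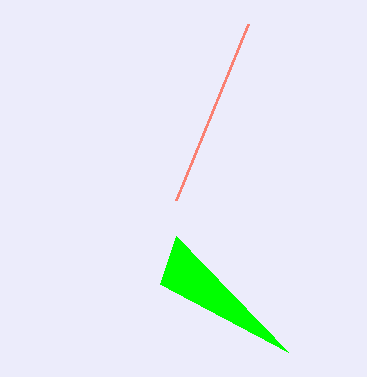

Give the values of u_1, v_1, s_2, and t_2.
u_1 = 176, v_1 = 236, s_2 = 176, t_2 = 200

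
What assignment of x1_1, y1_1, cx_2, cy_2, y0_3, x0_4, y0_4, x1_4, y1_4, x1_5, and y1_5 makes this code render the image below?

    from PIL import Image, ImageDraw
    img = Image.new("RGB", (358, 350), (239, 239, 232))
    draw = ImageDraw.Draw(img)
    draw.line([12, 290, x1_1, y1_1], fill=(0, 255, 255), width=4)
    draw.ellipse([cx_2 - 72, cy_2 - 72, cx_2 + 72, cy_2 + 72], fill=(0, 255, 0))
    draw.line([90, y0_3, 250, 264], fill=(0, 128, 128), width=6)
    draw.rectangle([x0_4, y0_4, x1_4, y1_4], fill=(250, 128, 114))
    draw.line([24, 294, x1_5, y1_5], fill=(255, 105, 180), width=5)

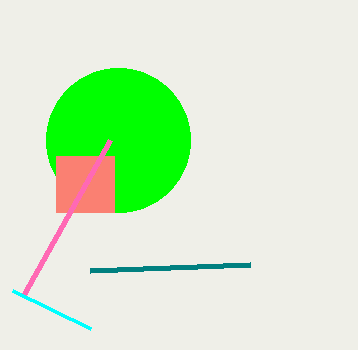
x1_1 = 90; y1_1 = 328; cx_2 = 118; cy_2 = 140; y0_3 = 270; x0_4 = 56; y0_4 = 156; x1_4 = 114; y1_4 = 212; x1_5 = 110; y1_5 = 140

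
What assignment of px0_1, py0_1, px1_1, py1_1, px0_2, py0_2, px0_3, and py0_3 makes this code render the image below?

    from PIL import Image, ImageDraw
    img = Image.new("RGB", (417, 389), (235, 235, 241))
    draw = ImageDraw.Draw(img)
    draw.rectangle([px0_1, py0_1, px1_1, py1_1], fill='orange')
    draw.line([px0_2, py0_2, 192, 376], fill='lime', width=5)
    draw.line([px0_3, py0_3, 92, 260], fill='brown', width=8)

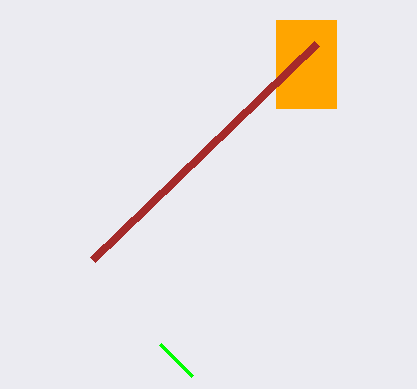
px0_1 = 276
py0_1 = 20
px1_1 = 336
py1_1 = 108
px0_2 = 160
py0_2 = 344
px0_3 = 316
py0_3 = 44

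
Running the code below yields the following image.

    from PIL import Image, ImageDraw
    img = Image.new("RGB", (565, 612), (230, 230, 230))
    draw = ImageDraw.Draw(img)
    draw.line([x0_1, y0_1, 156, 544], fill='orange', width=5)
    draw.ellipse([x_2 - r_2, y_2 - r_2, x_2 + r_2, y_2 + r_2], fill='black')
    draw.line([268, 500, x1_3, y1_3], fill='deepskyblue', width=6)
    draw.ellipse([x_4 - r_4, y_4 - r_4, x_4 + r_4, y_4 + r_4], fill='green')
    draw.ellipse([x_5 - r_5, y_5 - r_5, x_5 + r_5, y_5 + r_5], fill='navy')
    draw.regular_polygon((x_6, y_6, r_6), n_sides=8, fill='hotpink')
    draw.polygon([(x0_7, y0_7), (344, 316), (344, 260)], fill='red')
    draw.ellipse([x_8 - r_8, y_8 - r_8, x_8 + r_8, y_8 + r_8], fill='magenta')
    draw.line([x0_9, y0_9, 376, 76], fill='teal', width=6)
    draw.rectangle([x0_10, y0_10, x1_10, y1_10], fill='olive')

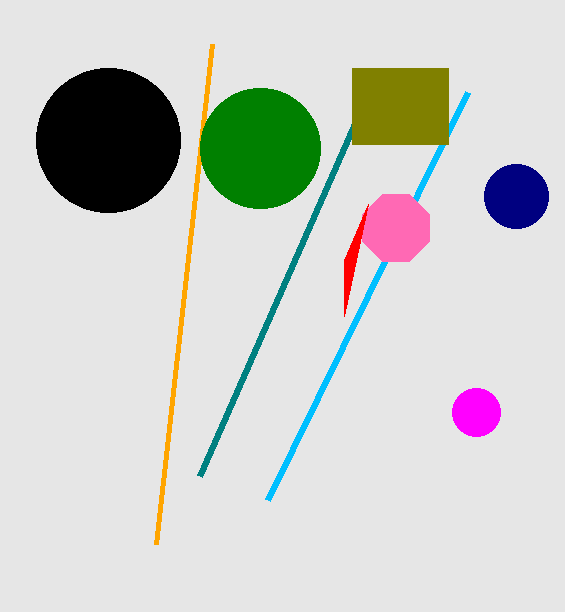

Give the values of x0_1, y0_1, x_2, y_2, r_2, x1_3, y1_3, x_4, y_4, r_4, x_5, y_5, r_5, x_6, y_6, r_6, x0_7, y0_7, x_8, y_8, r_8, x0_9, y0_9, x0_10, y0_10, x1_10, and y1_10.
x0_1 = 212; y0_1 = 44; x_2 = 108; y_2 = 140; r_2 = 72; x1_3 = 468; y1_3 = 92; x_4 = 260; y_4 = 148; r_4 = 60; x_5 = 516; y_5 = 196; r_5 = 32; x_6 = 396; y_6 = 228; r_6 = 36; x0_7 = 368; y0_7 = 204; x_8 = 476; y_8 = 412; r_8 = 24; x0_9 = 200; y0_9 = 476; x0_10 = 352; y0_10 = 68; x1_10 = 448; y1_10 = 144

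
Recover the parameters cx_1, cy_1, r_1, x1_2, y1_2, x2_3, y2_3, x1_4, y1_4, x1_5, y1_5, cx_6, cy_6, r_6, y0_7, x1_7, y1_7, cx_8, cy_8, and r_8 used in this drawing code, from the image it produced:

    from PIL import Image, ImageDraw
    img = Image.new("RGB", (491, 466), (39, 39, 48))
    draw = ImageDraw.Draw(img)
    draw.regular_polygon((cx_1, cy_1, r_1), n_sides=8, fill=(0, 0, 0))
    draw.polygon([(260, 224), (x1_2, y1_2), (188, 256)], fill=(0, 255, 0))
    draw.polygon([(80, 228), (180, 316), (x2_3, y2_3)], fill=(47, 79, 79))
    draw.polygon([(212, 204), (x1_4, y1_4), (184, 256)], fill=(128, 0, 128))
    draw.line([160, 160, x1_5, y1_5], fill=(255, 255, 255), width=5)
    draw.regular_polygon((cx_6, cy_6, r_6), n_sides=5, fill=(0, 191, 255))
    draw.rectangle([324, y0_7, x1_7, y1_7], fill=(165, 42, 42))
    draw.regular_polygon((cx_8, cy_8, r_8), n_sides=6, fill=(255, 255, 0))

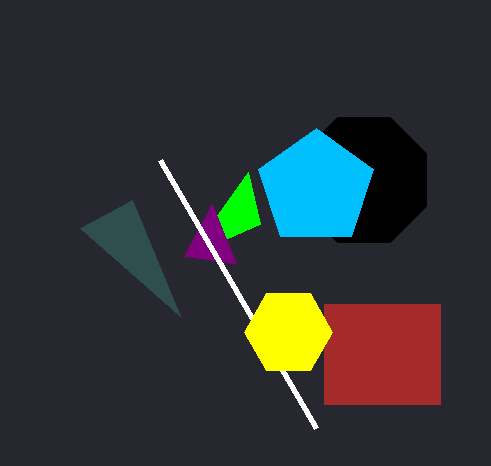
cx_1 = 364; cy_1 = 180; r_1 = 68; x1_2 = 248; y1_2 = 172; x2_3 = 132; y2_3 = 200; x1_4 = 236; y1_4 = 264; x1_5 = 316; y1_5 = 428; cx_6 = 316; cy_6 = 188; r_6 = 60; y0_7 = 304; x1_7 = 440; y1_7 = 404; cx_8 = 288; cy_8 = 332; r_8 = 44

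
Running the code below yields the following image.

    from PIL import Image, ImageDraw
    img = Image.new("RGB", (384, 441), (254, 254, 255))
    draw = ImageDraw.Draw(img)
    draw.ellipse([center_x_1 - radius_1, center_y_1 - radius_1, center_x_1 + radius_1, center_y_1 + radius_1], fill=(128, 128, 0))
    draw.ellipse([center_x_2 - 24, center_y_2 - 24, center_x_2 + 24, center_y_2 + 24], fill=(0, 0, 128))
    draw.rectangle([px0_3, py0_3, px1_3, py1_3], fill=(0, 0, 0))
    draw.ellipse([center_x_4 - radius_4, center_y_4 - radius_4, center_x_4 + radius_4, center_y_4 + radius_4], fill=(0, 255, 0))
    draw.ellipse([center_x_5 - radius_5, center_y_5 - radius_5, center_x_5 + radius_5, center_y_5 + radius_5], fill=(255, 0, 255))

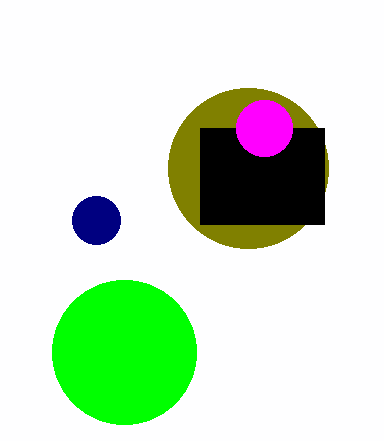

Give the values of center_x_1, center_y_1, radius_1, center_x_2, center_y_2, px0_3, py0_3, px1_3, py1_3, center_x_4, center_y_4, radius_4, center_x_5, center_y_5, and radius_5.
center_x_1 = 248; center_y_1 = 168; radius_1 = 80; center_x_2 = 96; center_y_2 = 220; px0_3 = 200; py0_3 = 128; px1_3 = 324; py1_3 = 224; center_x_4 = 124; center_y_4 = 352; radius_4 = 72; center_x_5 = 264; center_y_5 = 128; radius_5 = 28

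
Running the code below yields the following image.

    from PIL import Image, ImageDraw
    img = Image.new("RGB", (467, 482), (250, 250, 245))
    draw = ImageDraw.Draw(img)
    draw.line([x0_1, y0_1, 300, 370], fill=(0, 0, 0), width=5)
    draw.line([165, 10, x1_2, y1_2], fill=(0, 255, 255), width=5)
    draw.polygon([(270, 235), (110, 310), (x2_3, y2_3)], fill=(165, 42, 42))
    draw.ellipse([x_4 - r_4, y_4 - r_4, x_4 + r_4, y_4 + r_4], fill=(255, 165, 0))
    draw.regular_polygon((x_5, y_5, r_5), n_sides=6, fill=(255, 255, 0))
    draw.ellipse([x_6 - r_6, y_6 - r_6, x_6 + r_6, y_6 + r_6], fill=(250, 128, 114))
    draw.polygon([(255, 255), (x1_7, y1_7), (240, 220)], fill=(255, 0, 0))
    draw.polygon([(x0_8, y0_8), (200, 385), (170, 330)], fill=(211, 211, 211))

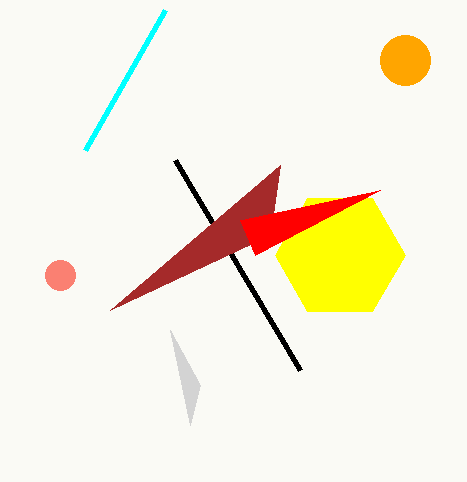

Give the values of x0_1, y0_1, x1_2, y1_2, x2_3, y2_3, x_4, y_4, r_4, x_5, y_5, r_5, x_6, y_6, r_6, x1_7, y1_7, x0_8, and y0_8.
x0_1 = 175, y0_1 = 160, x1_2 = 85, y1_2 = 150, x2_3 = 280, y2_3 = 165, x_4 = 405, y_4 = 60, r_4 = 25, x_5 = 340, y_5 = 255, r_5 = 65, x_6 = 60, y_6 = 275, r_6 = 15, x1_7 = 380, y1_7 = 190, x0_8 = 190, y0_8 = 425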